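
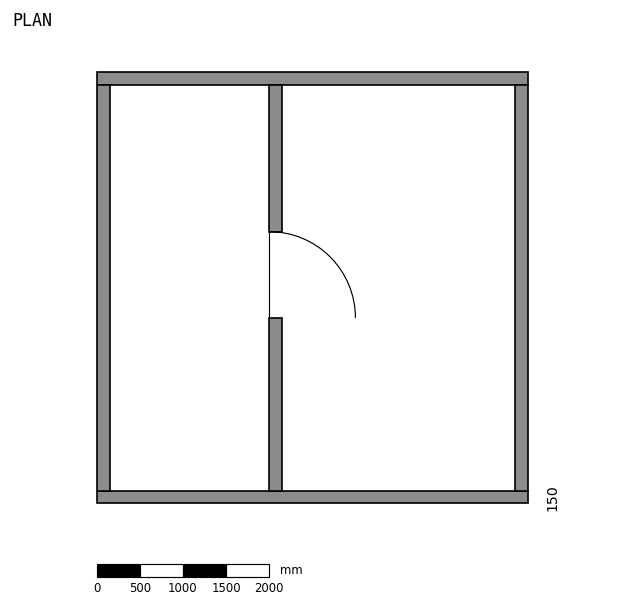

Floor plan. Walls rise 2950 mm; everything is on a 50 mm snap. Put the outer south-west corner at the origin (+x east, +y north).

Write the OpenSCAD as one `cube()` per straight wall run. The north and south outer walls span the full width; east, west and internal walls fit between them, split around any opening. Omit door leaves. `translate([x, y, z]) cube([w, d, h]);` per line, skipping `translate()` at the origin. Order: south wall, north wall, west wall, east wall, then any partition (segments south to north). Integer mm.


cube([5000, 150, 2950]);
translate([0, 4850, 0]) cube([5000, 150, 2950]);
translate([0, 150, 0]) cube([150, 4700, 2950]);
translate([4850, 150, 0]) cube([150, 4700, 2950]);
translate([2000, 150, 0]) cube([150, 2000, 2950]);
translate([2000, 3150, 0]) cube([150, 1700, 2950]);


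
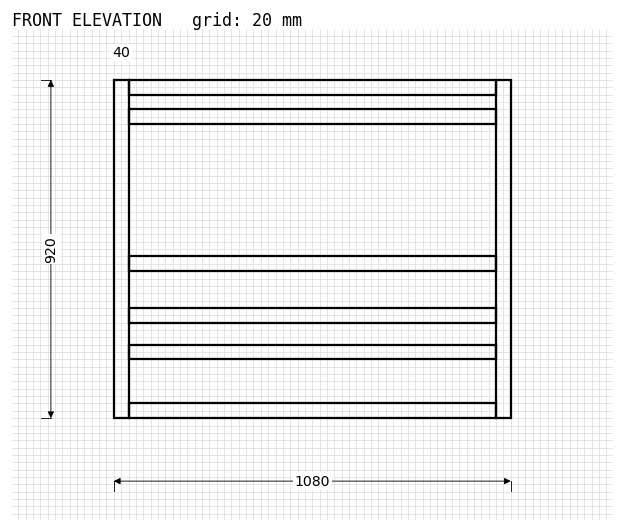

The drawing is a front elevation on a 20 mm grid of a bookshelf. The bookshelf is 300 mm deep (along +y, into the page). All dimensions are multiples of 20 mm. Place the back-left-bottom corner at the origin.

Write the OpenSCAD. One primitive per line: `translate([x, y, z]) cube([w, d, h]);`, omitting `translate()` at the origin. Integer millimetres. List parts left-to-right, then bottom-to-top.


cube([40, 300, 920]);
translate([40, 0, 0]) cube([1000, 300, 40]);
translate([40, 0, 160]) cube([1000, 300, 40]);
translate([40, 0, 260]) cube([1000, 300, 40]);
translate([40, 0, 400]) cube([1000, 300, 40]);
translate([40, 0, 800]) cube([1000, 300, 40]);
translate([40, 0, 880]) cube([1000, 300, 40]);
translate([1040, 0, 0]) cube([40, 300, 920]);


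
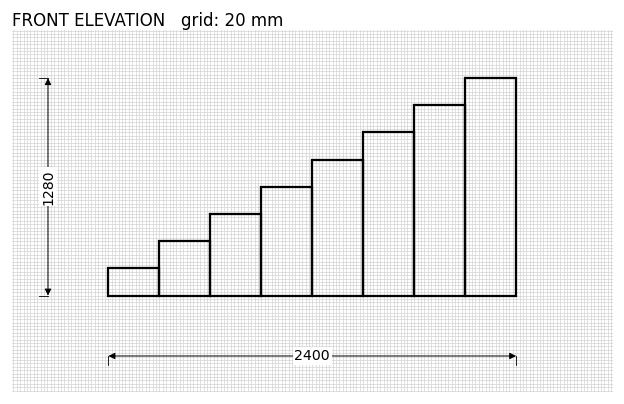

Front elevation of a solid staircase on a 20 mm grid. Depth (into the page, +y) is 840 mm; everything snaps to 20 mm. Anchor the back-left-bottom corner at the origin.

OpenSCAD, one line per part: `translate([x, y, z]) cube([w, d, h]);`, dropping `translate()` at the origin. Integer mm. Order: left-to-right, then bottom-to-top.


cube([300, 840, 160]);
translate([300, 0, 0]) cube([300, 840, 320]);
translate([600, 0, 0]) cube([300, 840, 480]);
translate([900, 0, 0]) cube([300, 840, 640]);
translate([1200, 0, 0]) cube([300, 840, 800]);
translate([1500, 0, 0]) cube([300, 840, 960]);
translate([1800, 0, 0]) cube([300, 840, 1120]);
translate([2100, 0, 0]) cube([300, 840, 1280]);


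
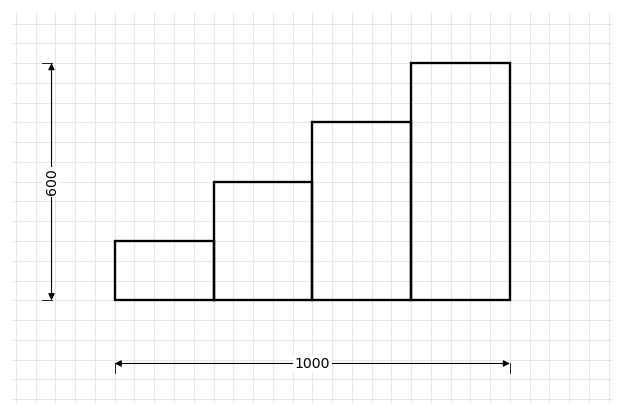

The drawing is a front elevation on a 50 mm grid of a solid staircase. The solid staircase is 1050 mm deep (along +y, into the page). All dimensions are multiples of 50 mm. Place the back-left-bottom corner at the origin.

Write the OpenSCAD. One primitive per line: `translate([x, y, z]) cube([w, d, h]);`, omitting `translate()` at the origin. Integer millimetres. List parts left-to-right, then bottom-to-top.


cube([250, 1050, 150]);
translate([250, 0, 0]) cube([250, 1050, 300]);
translate([500, 0, 0]) cube([250, 1050, 450]);
translate([750, 0, 0]) cube([250, 1050, 600]);


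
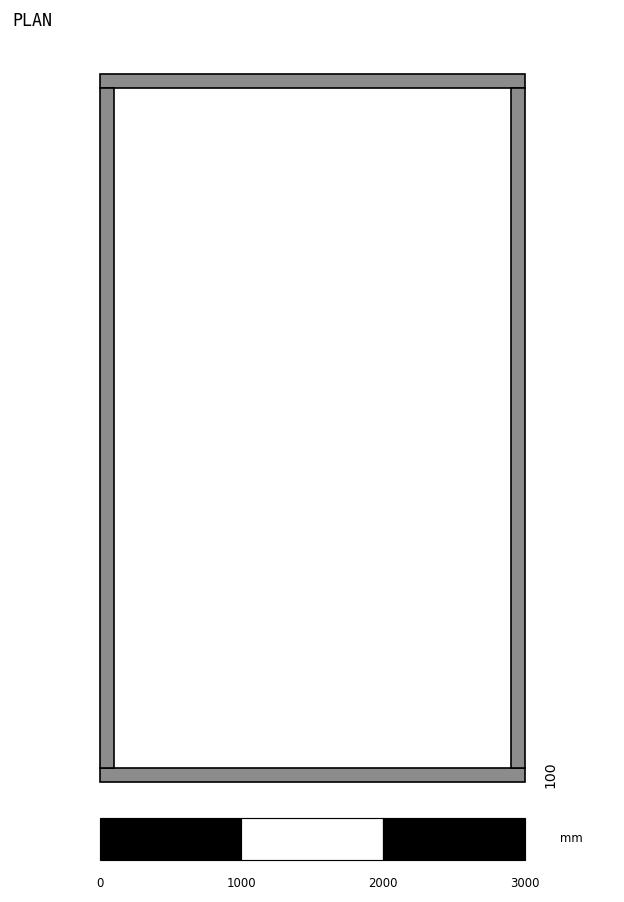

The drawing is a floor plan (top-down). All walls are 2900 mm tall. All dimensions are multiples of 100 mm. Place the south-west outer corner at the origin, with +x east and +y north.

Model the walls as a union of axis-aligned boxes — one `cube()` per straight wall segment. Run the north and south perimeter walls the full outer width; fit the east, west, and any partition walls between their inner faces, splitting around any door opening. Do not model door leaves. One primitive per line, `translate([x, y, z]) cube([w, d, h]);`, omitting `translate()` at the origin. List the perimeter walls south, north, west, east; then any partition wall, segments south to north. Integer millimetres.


cube([3000, 100, 2900]);
translate([0, 4900, 0]) cube([3000, 100, 2900]);
translate([0, 100, 0]) cube([100, 4800, 2900]);
translate([2900, 100, 0]) cube([100, 4800, 2900]);


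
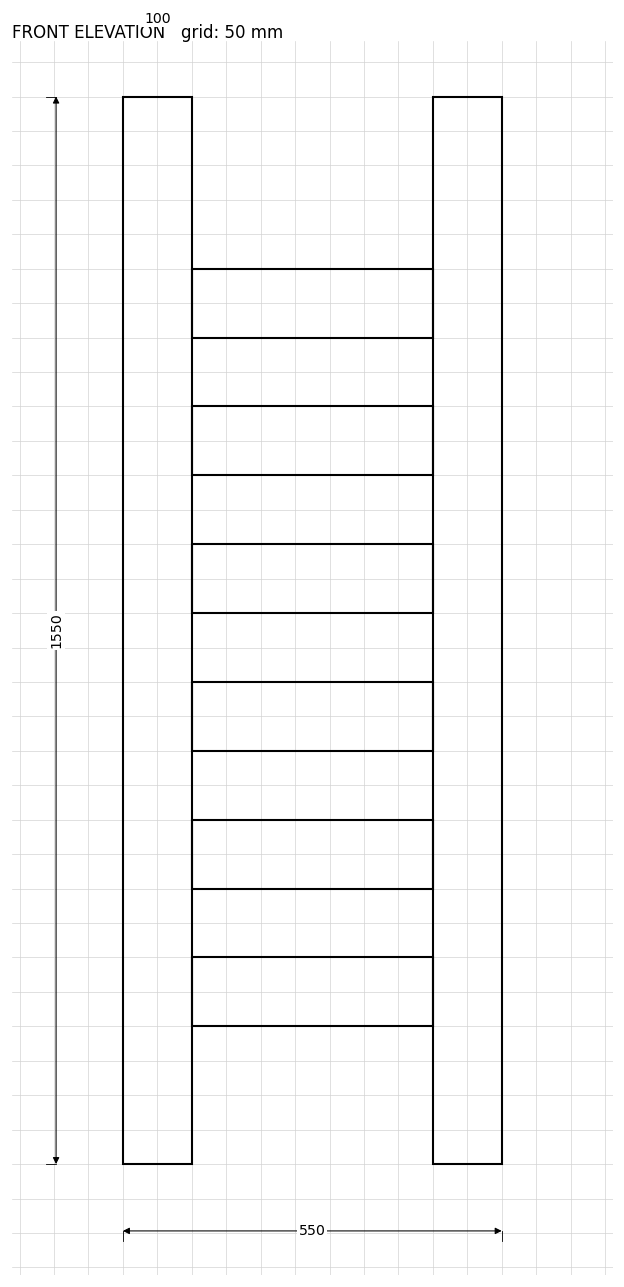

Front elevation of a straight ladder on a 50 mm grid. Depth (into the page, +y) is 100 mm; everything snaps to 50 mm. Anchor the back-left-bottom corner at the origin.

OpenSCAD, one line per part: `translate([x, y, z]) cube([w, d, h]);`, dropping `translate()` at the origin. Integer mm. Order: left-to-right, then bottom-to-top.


cube([100, 100, 1550]);
translate([100, 0, 200]) cube([350, 100, 100]);
translate([100, 0, 400]) cube([350, 100, 100]);
translate([100, 0, 600]) cube([350, 100, 100]);
translate([100, 0, 800]) cube([350, 100, 100]);
translate([100, 0, 1000]) cube([350, 100, 100]);
translate([100, 0, 1200]) cube([350, 100, 100]);
translate([450, 0, 0]) cube([100, 100, 1550]);


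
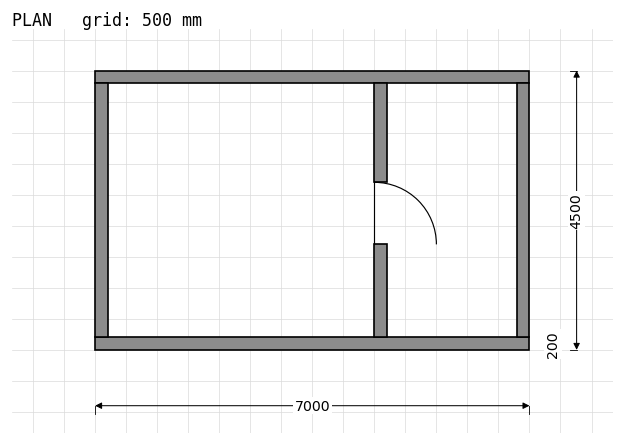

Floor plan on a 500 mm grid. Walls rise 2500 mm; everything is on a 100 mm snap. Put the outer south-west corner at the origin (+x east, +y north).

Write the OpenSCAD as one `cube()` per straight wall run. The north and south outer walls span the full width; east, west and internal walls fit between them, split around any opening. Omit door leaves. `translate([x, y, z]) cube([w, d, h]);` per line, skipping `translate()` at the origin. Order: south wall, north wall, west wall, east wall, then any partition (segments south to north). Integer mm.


cube([7000, 200, 2500]);
translate([0, 4300, 0]) cube([7000, 200, 2500]);
translate([0, 200, 0]) cube([200, 4100, 2500]);
translate([6800, 200, 0]) cube([200, 4100, 2500]);
translate([4500, 200, 0]) cube([200, 1500, 2500]);
translate([4500, 2700, 0]) cube([200, 1600, 2500]);


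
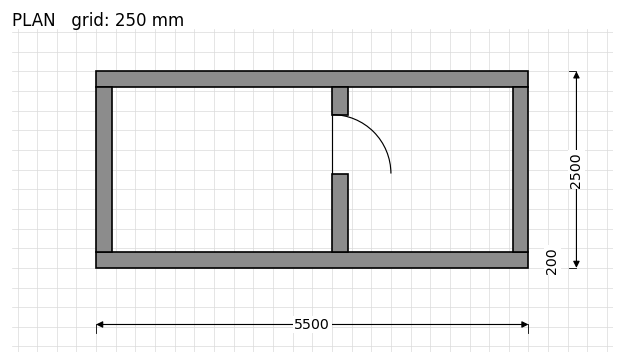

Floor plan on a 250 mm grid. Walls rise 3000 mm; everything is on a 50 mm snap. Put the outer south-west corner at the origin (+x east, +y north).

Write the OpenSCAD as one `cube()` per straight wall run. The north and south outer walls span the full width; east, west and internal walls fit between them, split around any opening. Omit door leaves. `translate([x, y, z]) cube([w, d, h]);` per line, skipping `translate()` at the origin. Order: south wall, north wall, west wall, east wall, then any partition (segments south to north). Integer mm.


cube([5500, 200, 3000]);
translate([0, 2300, 0]) cube([5500, 200, 3000]);
translate([0, 200, 0]) cube([200, 2100, 3000]);
translate([5300, 200, 0]) cube([200, 2100, 3000]);
translate([3000, 200, 0]) cube([200, 1000, 3000]);
translate([3000, 1950, 0]) cube([200, 350, 3000]);


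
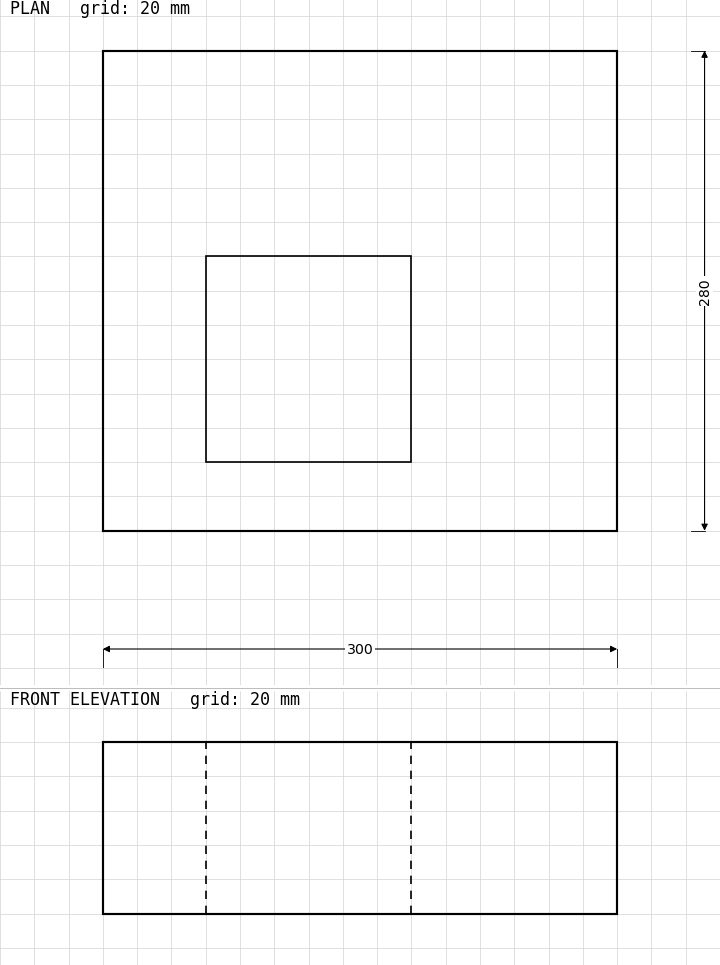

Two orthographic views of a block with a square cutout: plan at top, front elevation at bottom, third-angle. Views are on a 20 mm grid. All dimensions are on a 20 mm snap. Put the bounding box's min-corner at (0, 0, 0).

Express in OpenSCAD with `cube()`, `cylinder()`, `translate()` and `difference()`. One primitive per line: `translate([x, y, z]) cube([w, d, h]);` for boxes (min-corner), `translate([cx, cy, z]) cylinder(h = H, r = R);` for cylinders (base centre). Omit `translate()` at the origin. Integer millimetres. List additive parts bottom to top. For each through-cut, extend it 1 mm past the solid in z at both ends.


difference() {
  cube([300, 280, 100]);
  translate([60, 40, -1]) cube([120, 120, 102]);
}


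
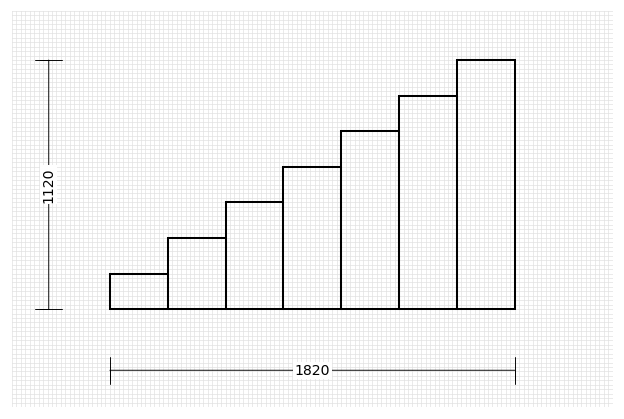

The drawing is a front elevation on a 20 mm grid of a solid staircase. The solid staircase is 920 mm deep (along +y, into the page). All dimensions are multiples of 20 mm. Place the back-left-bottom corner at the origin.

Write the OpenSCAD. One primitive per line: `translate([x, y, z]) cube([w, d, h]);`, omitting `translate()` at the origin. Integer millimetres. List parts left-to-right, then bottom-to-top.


cube([260, 920, 160]);
translate([260, 0, 0]) cube([260, 920, 320]);
translate([520, 0, 0]) cube([260, 920, 480]);
translate([780, 0, 0]) cube([260, 920, 640]);
translate([1040, 0, 0]) cube([260, 920, 800]);
translate([1300, 0, 0]) cube([260, 920, 960]);
translate([1560, 0, 0]) cube([260, 920, 1120]);


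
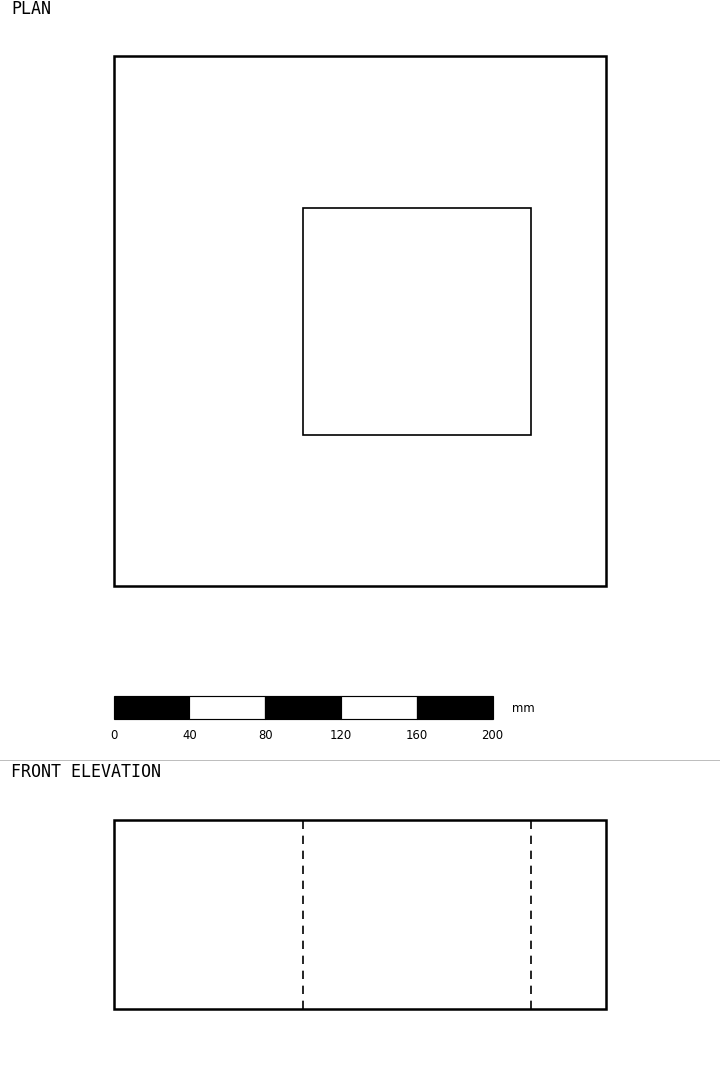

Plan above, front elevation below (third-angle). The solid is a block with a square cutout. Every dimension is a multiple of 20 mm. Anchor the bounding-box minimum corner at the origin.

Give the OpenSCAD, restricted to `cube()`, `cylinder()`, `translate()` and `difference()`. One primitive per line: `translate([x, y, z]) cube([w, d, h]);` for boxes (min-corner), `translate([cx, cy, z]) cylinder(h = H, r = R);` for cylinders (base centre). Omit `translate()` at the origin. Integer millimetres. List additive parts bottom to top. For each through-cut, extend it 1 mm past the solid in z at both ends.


difference() {
  cube([260, 280, 100]);
  translate([100, 80, -1]) cube([120, 120, 102]);
}


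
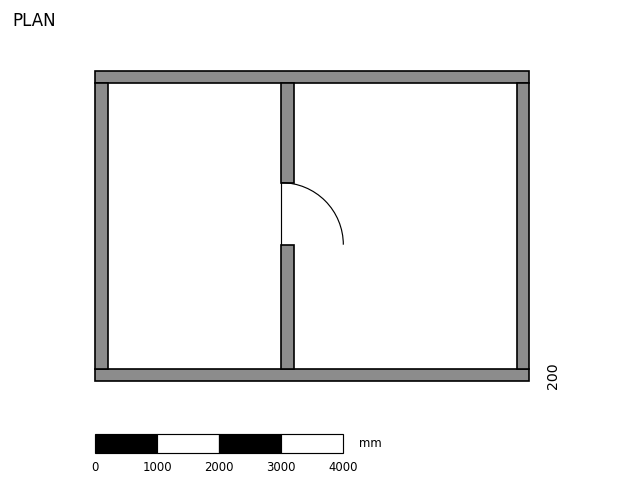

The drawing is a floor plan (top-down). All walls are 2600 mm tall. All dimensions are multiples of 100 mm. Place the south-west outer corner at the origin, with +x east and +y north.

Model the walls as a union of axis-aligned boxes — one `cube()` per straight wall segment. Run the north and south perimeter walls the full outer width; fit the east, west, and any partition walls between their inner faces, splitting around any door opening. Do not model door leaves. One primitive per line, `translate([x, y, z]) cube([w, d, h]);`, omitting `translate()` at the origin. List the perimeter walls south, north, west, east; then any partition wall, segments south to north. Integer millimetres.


cube([7000, 200, 2600]);
translate([0, 4800, 0]) cube([7000, 200, 2600]);
translate([0, 200, 0]) cube([200, 4600, 2600]);
translate([6800, 200, 0]) cube([200, 4600, 2600]);
translate([3000, 200, 0]) cube([200, 2000, 2600]);
translate([3000, 3200, 0]) cube([200, 1600, 2600]);


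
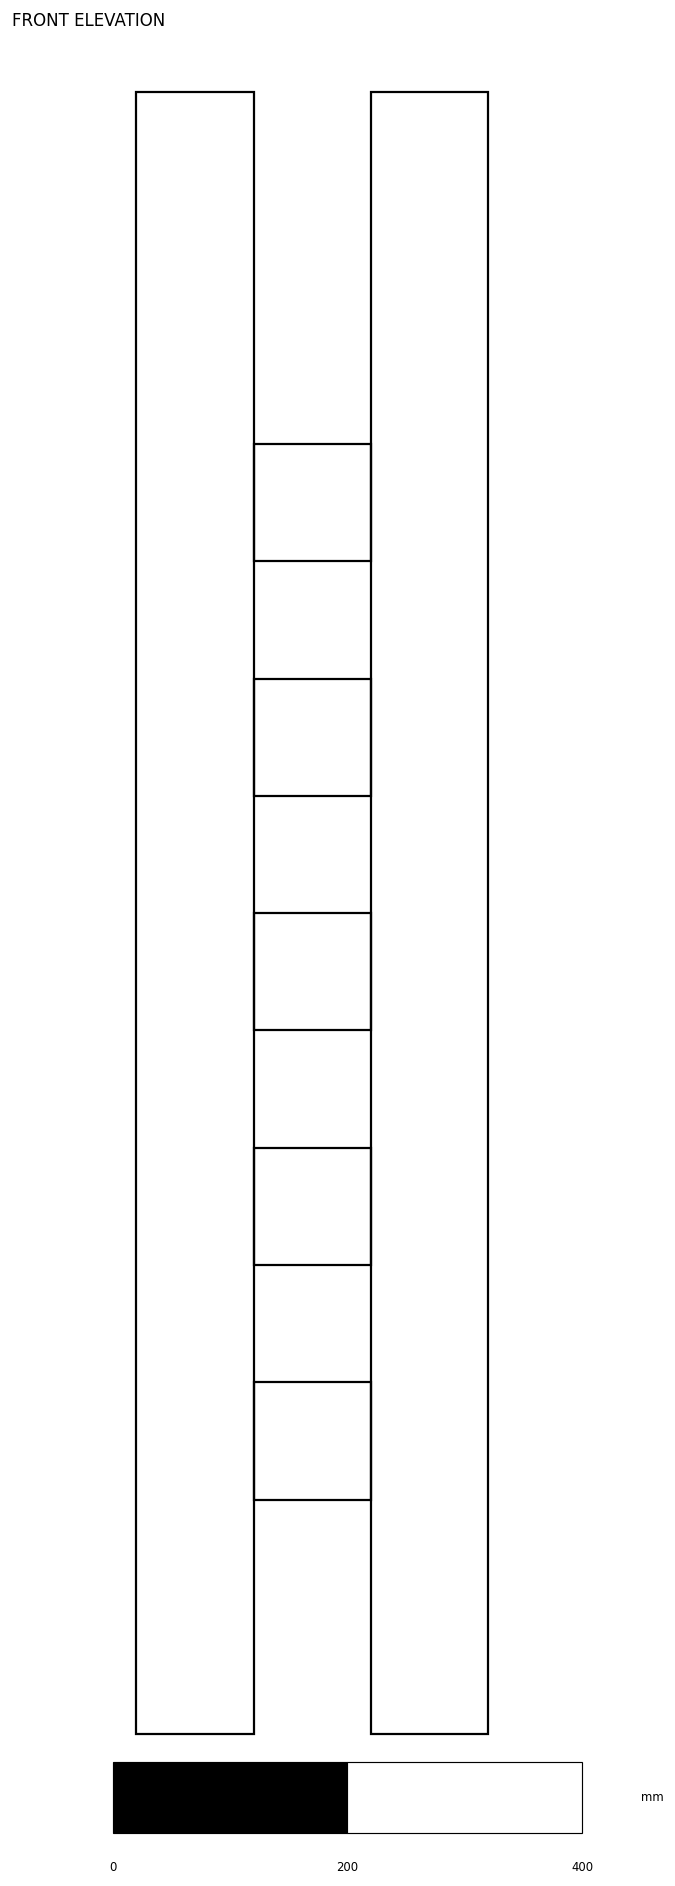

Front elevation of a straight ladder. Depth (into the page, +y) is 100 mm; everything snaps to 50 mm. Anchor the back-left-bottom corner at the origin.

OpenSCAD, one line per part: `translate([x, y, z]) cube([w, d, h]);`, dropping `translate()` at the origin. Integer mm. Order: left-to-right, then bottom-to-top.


cube([100, 100, 1400]);
translate([100, 0, 200]) cube([100, 100, 100]);
translate([100, 0, 400]) cube([100, 100, 100]);
translate([100, 0, 600]) cube([100, 100, 100]);
translate([100, 0, 800]) cube([100, 100, 100]);
translate([100, 0, 1000]) cube([100, 100, 100]);
translate([200, 0, 0]) cube([100, 100, 1400]);


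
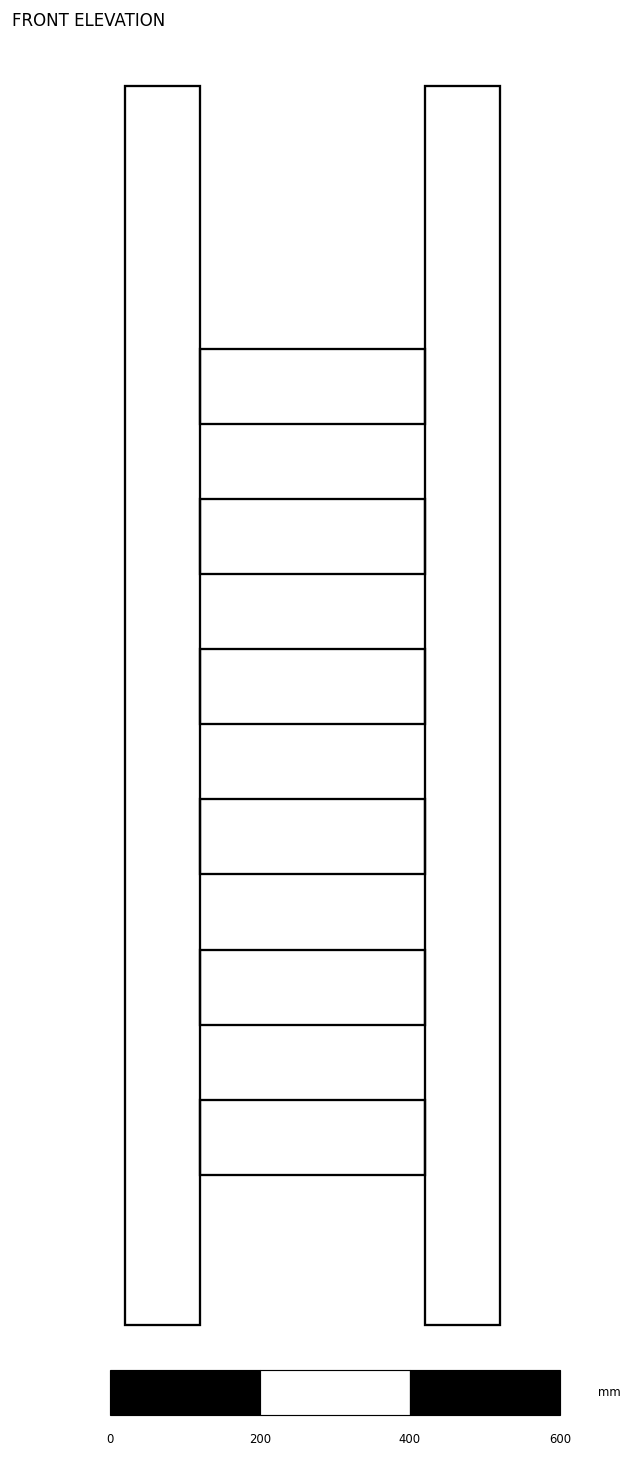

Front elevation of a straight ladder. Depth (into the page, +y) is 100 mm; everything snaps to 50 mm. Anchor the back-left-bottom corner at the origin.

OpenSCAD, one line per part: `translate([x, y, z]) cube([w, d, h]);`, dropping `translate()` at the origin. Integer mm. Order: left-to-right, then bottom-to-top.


cube([100, 100, 1650]);
translate([100, 0, 200]) cube([300, 100, 100]);
translate([100, 0, 400]) cube([300, 100, 100]);
translate([100, 0, 600]) cube([300, 100, 100]);
translate([100, 0, 800]) cube([300, 100, 100]);
translate([100, 0, 1000]) cube([300, 100, 100]);
translate([100, 0, 1200]) cube([300, 100, 100]);
translate([400, 0, 0]) cube([100, 100, 1650]);


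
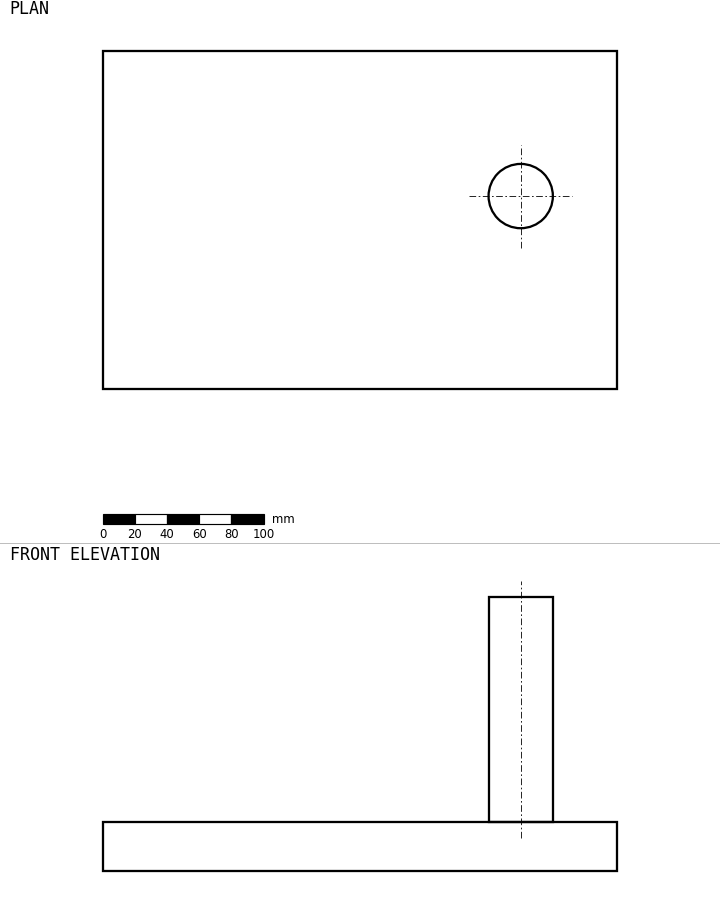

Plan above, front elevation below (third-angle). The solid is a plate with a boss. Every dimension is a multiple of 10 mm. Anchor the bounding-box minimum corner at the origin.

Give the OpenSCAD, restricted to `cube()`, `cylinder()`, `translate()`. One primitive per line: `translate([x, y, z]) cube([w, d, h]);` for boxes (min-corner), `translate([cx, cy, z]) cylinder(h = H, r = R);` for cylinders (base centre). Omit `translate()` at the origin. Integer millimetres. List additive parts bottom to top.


cube([320, 210, 30]);
translate([260, 120, 30]) cylinder(h = 140, r = 20);


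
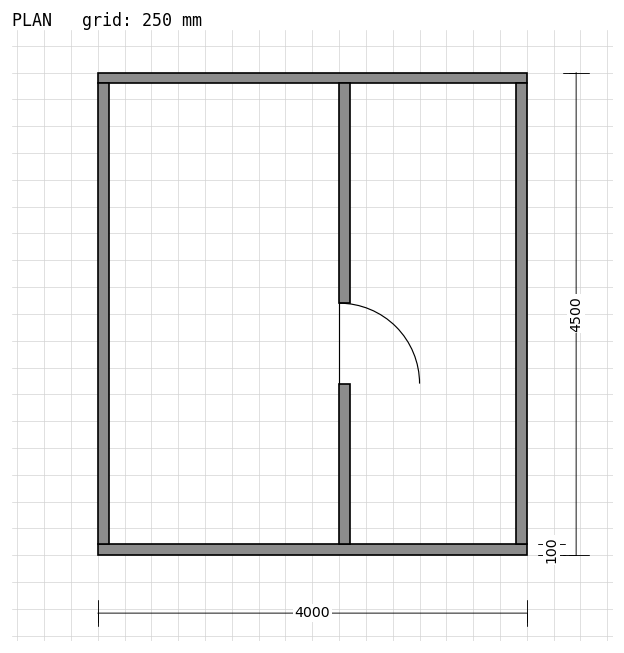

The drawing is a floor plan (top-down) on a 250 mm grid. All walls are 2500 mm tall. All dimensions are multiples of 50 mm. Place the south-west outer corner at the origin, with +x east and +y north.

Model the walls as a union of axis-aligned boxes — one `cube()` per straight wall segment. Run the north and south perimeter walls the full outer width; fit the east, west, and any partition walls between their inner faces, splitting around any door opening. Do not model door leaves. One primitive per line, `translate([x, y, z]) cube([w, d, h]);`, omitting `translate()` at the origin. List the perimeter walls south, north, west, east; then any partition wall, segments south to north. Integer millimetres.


cube([4000, 100, 2500]);
translate([0, 4400, 0]) cube([4000, 100, 2500]);
translate([0, 100, 0]) cube([100, 4300, 2500]);
translate([3900, 100, 0]) cube([100, 4300, 2500]);
translate([2250, 100, 0]) cube([100, 1500, 2500]);
translate([2250, 2350, 0]) cube([100, 2050, 2500]);


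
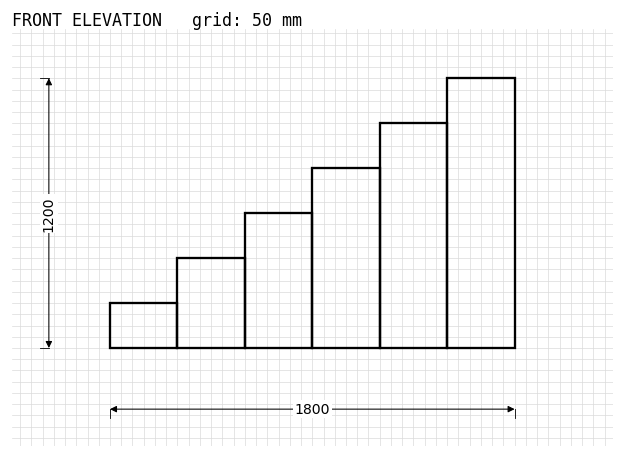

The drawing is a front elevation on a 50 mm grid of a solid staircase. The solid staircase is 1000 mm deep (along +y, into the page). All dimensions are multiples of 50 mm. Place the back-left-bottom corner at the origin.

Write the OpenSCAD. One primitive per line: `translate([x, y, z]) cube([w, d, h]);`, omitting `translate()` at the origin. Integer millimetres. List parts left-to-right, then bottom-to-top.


cube([300, 1000, 200]);
translate([300, 0, 0]) cube([300, 1000, 400]);
translate([600, 0, 0]) cube([300, 1000, 600]);
translate([900, 0, 0]) cube([300, 1000, 800]);
translate([1200, 0, 0]) cube([300, 1000, 1000]);
translate([1500, 0, 0]) cube([300, 1000, 1200]);


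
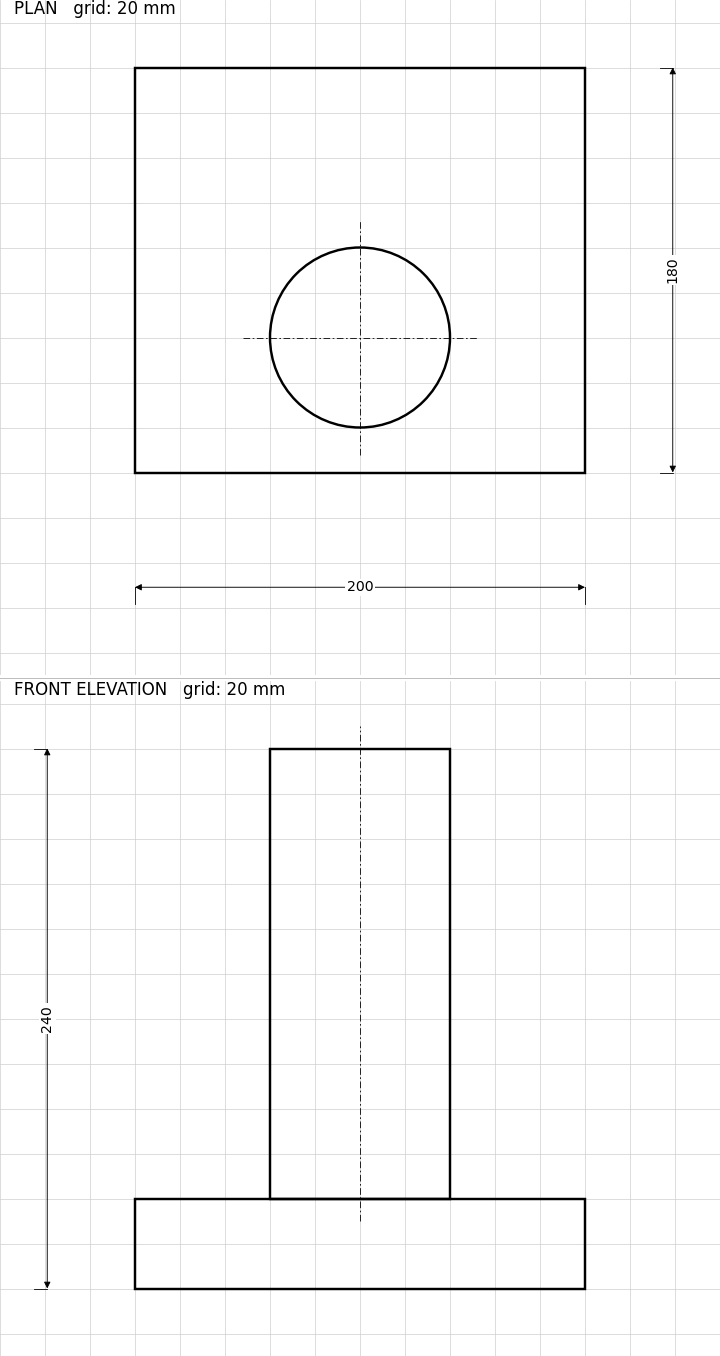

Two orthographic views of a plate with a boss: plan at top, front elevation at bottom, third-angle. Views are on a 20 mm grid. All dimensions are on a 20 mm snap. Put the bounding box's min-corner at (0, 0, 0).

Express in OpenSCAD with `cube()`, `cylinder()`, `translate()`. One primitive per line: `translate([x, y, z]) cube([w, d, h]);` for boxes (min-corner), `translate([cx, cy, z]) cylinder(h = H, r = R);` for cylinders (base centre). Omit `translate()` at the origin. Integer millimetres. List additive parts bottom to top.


cube([200, 180, 40]);
translate([100, 60, 40]) cylinder(h = 200, r = 40);


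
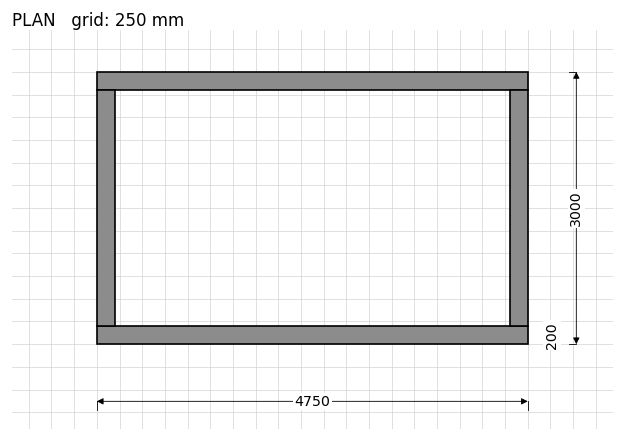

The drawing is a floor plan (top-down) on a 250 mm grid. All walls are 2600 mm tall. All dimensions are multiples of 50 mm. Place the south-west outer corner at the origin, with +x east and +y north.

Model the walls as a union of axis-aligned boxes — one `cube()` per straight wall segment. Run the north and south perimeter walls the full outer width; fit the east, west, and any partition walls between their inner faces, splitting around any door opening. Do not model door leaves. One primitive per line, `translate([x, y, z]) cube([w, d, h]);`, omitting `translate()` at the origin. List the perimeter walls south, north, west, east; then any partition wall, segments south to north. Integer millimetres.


cube([4750, 200, 2600]);
translate([0, 2800, 0]) cube([4750, 200, 2600]);
translate([0, 200, 0]) cube([200, 2600, 2600]);
translate([4550, 200, 0]) cube([200, 2600, 2600]);


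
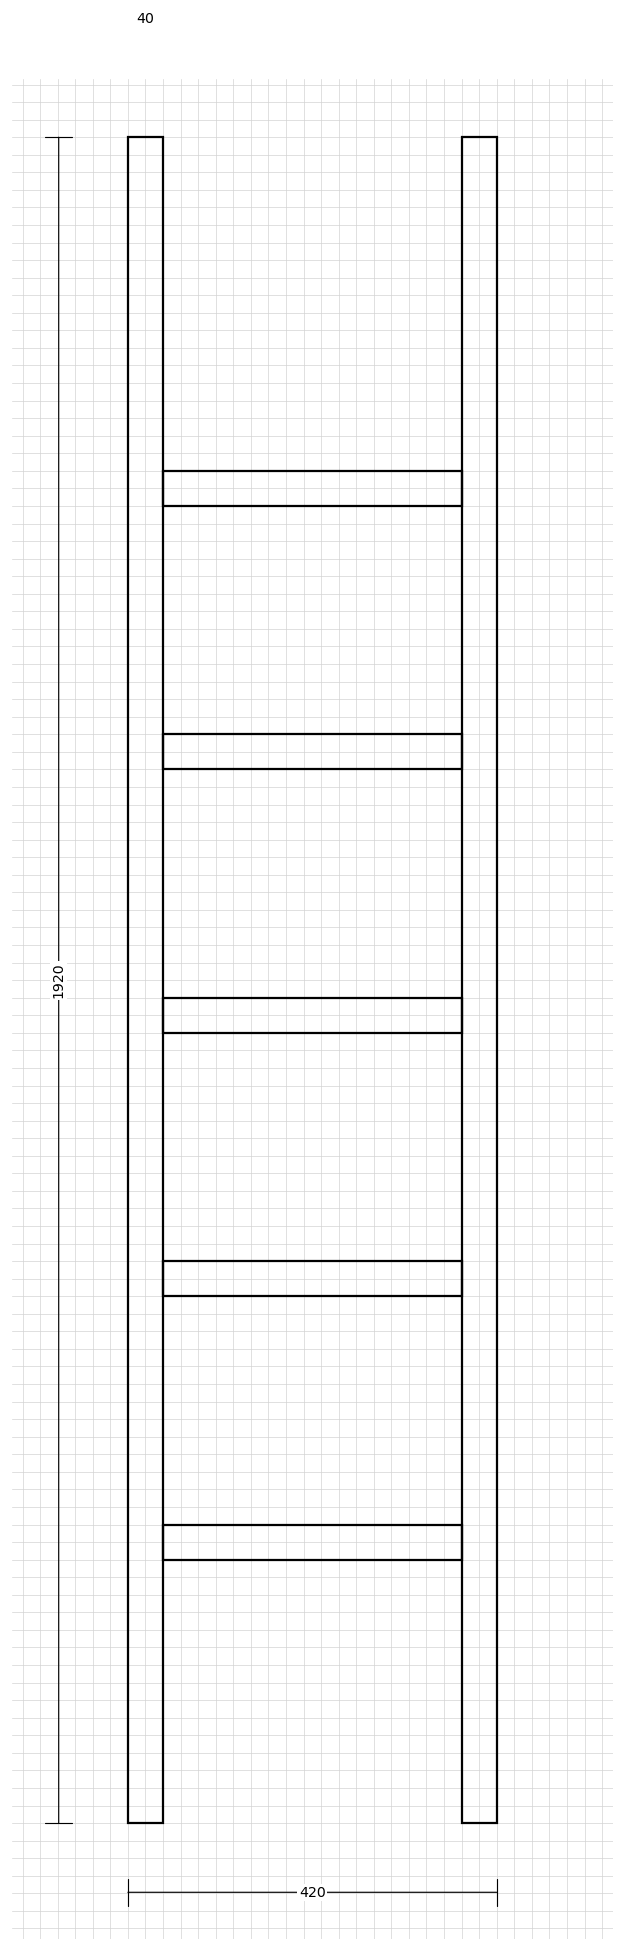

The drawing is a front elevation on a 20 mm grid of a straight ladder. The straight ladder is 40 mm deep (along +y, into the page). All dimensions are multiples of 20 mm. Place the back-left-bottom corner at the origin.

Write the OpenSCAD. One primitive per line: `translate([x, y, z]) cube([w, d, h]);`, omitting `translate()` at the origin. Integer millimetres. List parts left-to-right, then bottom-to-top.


cube([40, 40, 1920]);
translate([40, 0, 300]) cube([340, 40, 40]);
translate([40, 0, 600]) cube([340, 40, 40]);
translate([40, 0, 900]) cube([340, 40, 40]);
translate([40, 0, 1200]) cube([340, 40, 40]);
translate([40, 0, 1500]) cube([340, 40, 40]);
translate([380, 0, 0]) cube([40, 40, 1920]);


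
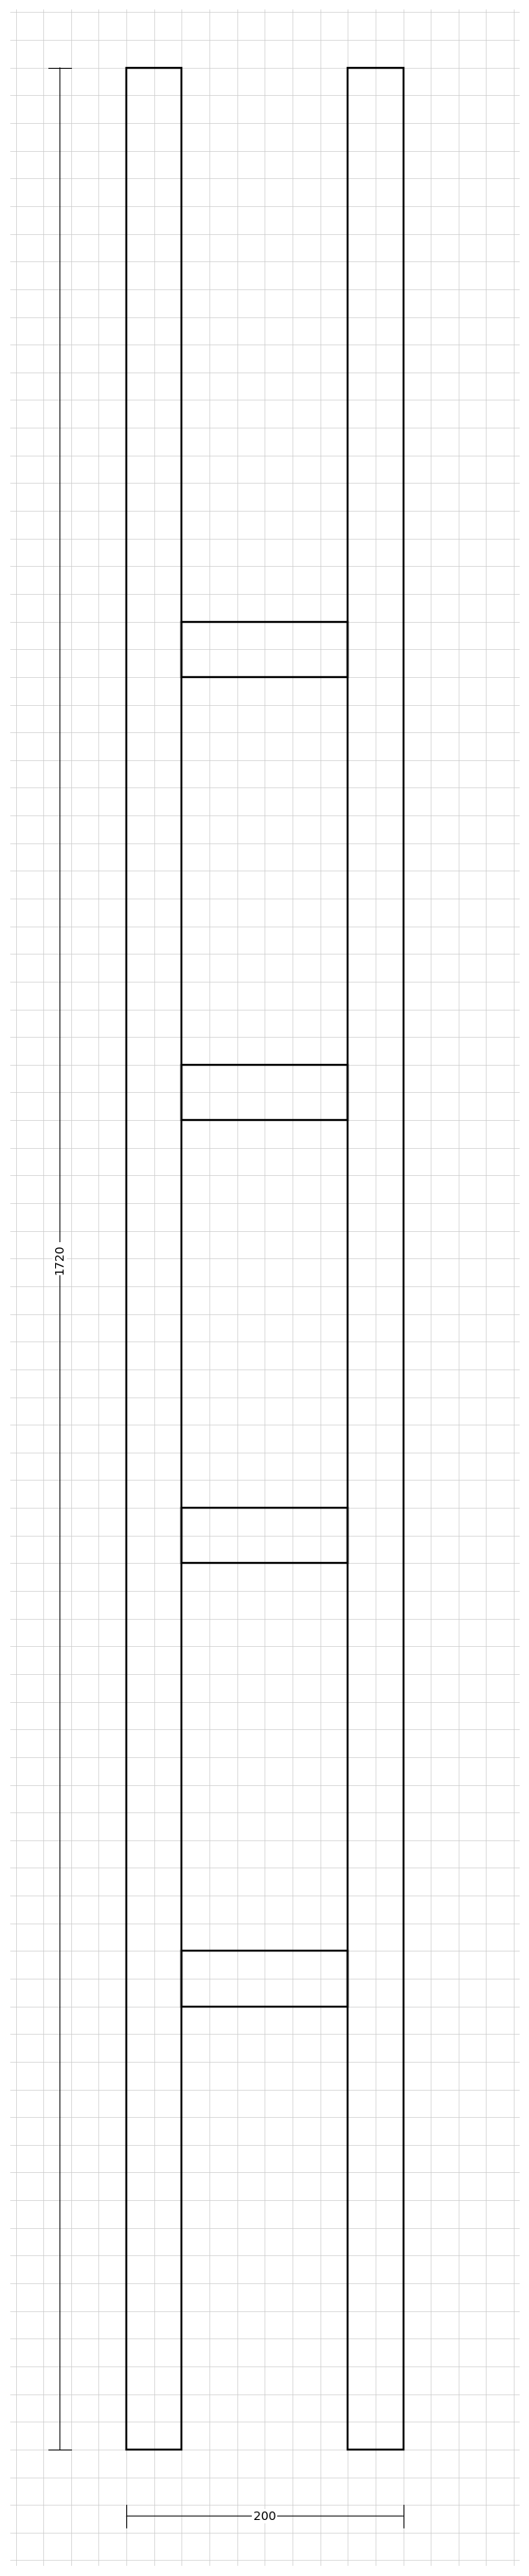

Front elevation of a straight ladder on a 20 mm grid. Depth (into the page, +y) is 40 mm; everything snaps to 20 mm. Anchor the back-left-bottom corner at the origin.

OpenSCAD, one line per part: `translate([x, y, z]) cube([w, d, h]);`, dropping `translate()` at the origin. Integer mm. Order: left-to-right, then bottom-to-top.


cube([40, 40, 1720]);
translate([40, 0, 320]) cube([120, 40, 40]);
translate([40, 0, 640]) cube([120, 40, 40]);
translate([40, 0, 960]) cube([120, 40, 40]);
translate([40, 0, 1280]) cube([120, 40, 40]);
translate([160, 0, 0]) cube([40, 40, 1720]);


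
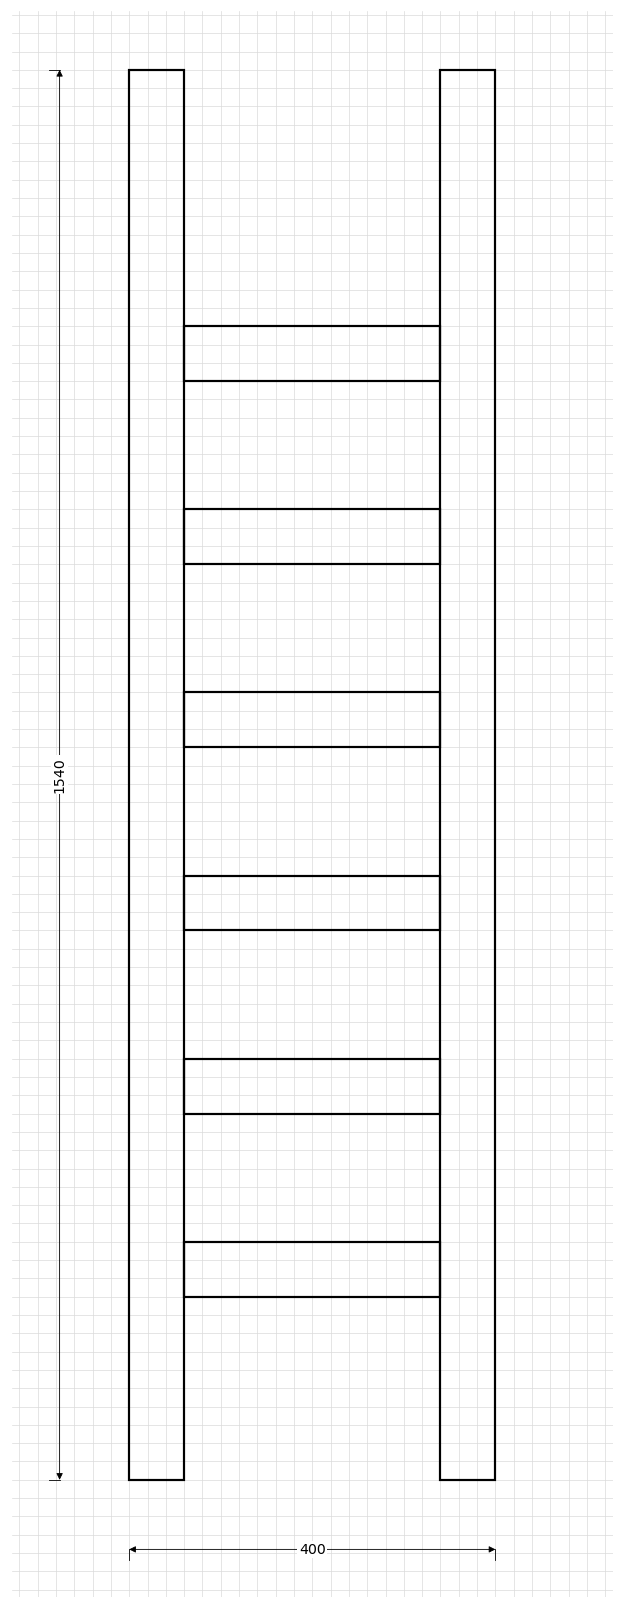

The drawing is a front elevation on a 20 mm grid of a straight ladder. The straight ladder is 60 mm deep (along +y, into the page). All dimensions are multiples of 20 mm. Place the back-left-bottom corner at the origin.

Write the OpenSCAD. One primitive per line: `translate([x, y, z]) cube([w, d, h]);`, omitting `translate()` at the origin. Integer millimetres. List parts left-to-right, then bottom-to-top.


cube([60, 60, 1540]);
translate([60, 0, 200]) cube([280, 60, 60]);
translate([60, 0, 400]) cube([280, 60, 60]);
translate([60, 0, 600]) cube([280, 60, 60]);
translate([60, 0, 800]) cube([280, 60, 60]);
translate([60, 0, 1000]) cube([280, 60, 60]);
translate([60, 0, 1200]) cube([280, 60, 60]);
translate([340, 0, 0]) cube([60, 60, 1540]);


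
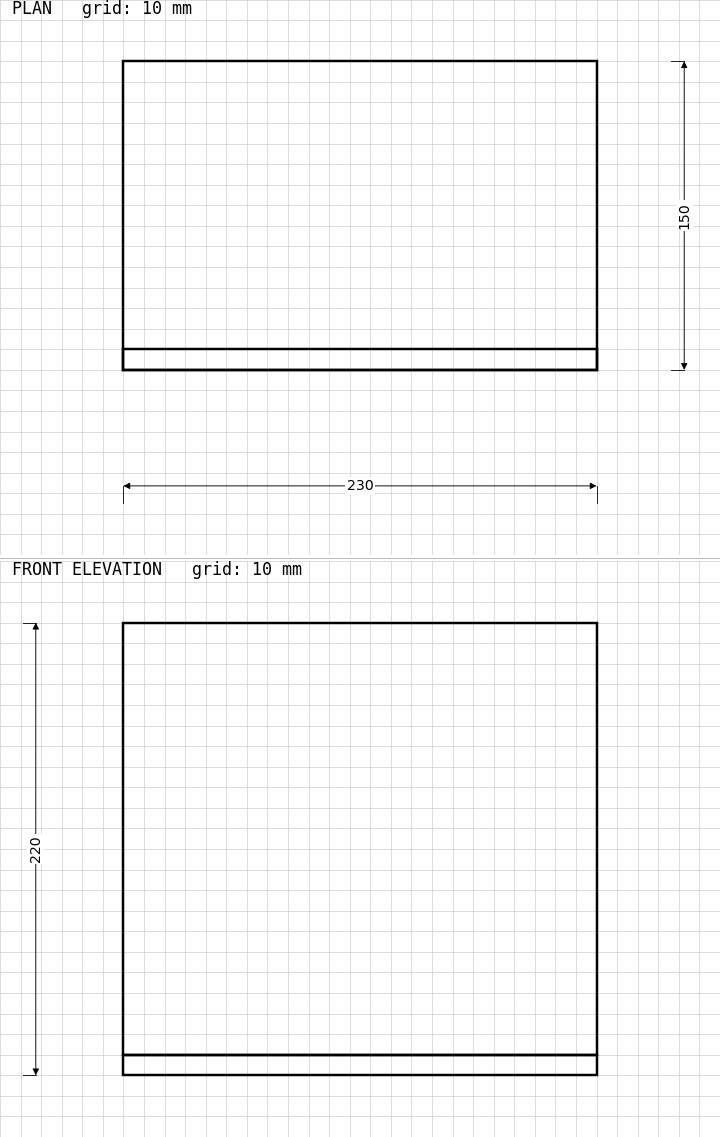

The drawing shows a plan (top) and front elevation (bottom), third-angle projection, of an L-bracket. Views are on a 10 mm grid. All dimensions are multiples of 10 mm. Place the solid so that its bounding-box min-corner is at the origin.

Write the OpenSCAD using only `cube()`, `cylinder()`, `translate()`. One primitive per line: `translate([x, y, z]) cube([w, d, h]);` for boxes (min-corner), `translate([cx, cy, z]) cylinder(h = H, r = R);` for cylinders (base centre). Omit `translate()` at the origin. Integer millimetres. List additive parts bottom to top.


cube([230, 150, 10]);
translate([0, 0, 10]) cube([230, 10, 210]);


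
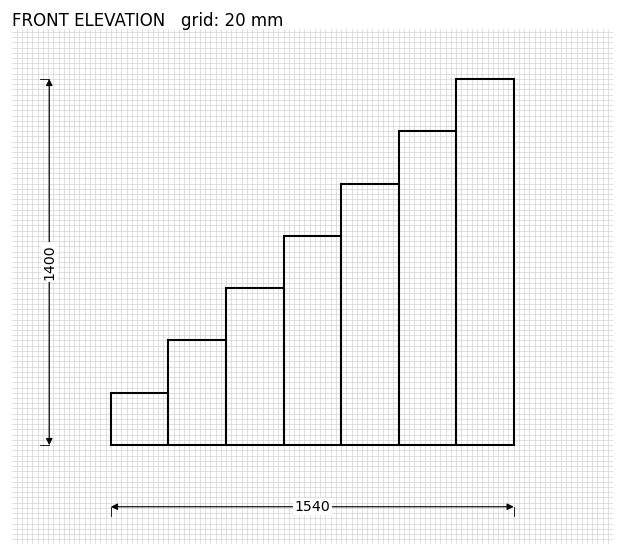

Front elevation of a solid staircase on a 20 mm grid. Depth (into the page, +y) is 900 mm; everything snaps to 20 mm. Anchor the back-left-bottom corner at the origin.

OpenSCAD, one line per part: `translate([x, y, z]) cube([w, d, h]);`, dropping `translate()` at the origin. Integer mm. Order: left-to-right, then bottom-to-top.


cube([220, 900, 200]);
translate([220, 0, 0]) cube([220, 900, 400]);
translate([440, 0, 0]) cube([220, 900, 600]);
translate([660, 0, 0]) cube([220, 900, 800]);
translate([880, 0, 0]) cube([220, 900, 1000]);
translate([1100, 0, 0]) cube([220, 900, 1200]);
translate([1320, 0, 0]) cube([220, 900, 1400]);


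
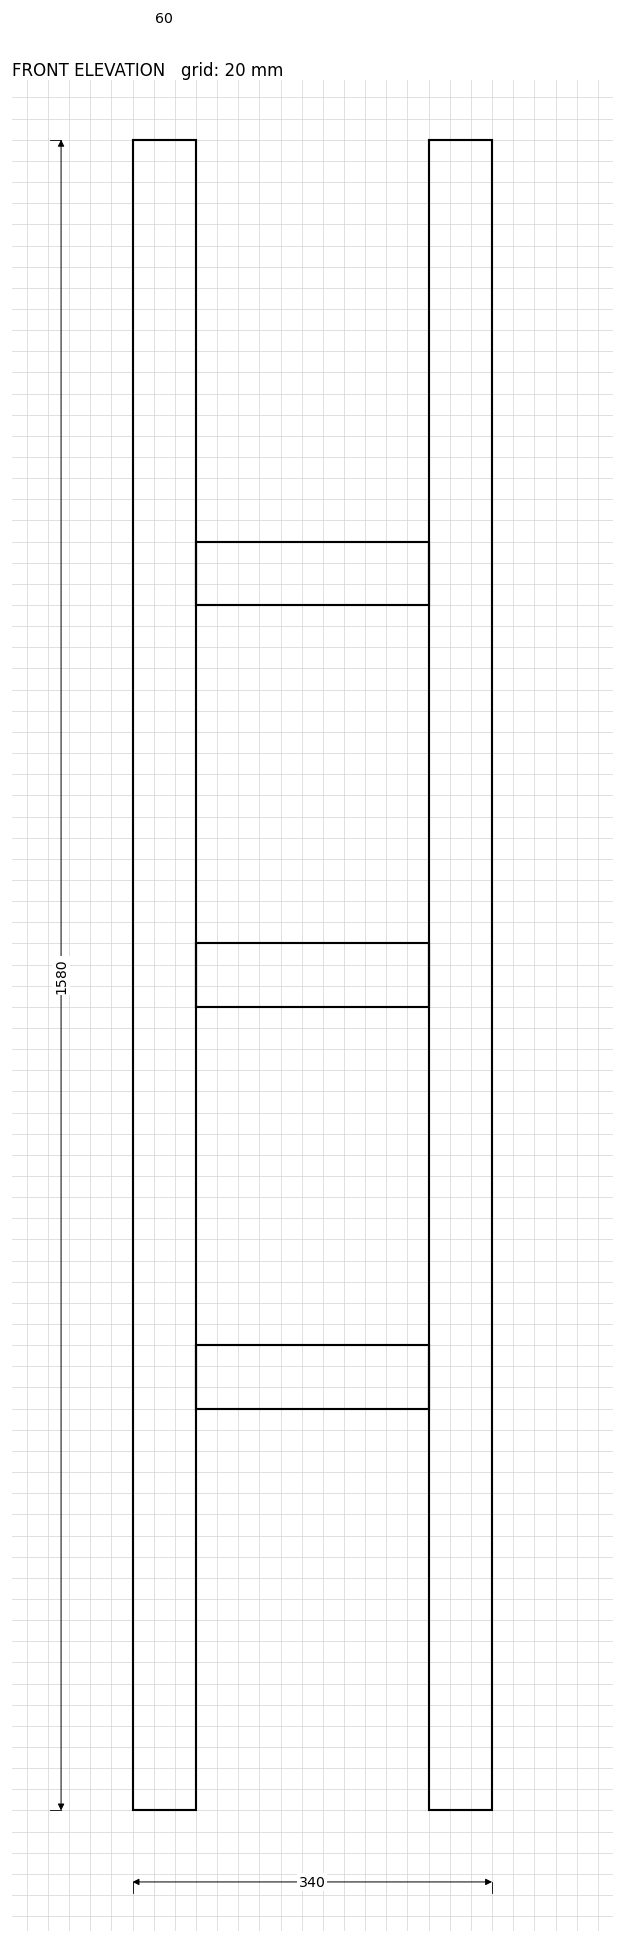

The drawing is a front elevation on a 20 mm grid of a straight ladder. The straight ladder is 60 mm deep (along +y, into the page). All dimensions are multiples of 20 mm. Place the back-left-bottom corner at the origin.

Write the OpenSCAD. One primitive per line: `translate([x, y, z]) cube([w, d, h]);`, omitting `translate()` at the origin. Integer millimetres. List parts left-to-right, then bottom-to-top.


cube([60, 60, 1580]);
translate([60, 0, 380]) cube([220, 60, 60]);
translate([60, 0, 760]) cube([220, 60, 60]);
translate([60, 0, 1140]) cube([220, 60, 60]);
translate([280, 0, 0]) cube([60, 60, 1580]);


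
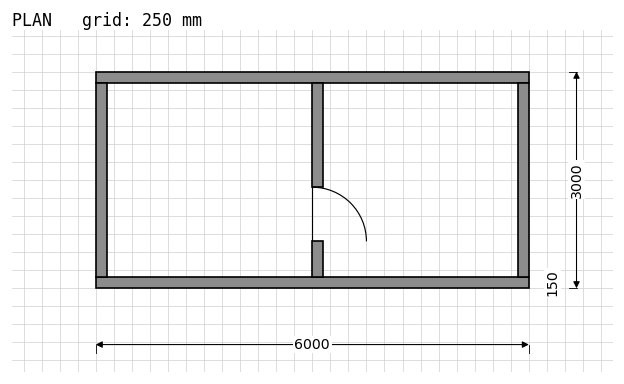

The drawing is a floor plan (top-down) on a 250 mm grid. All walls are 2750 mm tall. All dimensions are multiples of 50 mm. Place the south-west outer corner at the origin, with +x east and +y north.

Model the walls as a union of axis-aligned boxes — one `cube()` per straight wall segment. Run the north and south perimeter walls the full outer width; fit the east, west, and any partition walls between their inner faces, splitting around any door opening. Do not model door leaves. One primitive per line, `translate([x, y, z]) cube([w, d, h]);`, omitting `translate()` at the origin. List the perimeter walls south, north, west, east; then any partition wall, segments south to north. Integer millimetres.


cube([6000, 150, 2750]);
translate([0, 2850, 0]) cube([6000, 150, 2750]);
translate([0, 150, 0]) cube([150, 2700, 2750]);
translate([5850, 150, 0]) cube([150, 2700, 2750]);
translate([3000, 150, 0]) cube([150, 500, 2750]);
translate([3000, 1400, 0]) cube([150, 1450, 2750]);


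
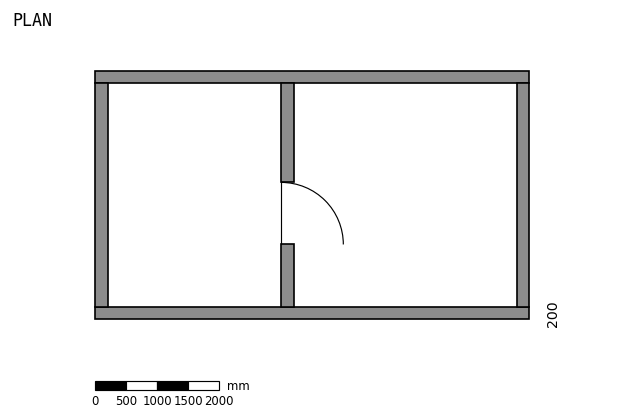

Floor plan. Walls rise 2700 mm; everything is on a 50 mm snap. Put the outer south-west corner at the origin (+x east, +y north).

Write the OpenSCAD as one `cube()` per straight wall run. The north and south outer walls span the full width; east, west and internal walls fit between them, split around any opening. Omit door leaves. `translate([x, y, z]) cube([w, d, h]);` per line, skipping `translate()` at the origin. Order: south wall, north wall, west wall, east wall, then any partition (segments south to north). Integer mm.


cube([7000, 200, 2700]);
translate([0, 3800, 0]) cube([7000, 200, 2700]);
translate([0, 200, 0]) cube([200, 3600, 2700]);
translate([6800, 200, 0]) cube([200, 3600, 2700]);
translate([3000, 200, 0]) cube([200, 1000, 2700]);
translate([3000, 2200, 0]) cube([200, 1600, 2700]);


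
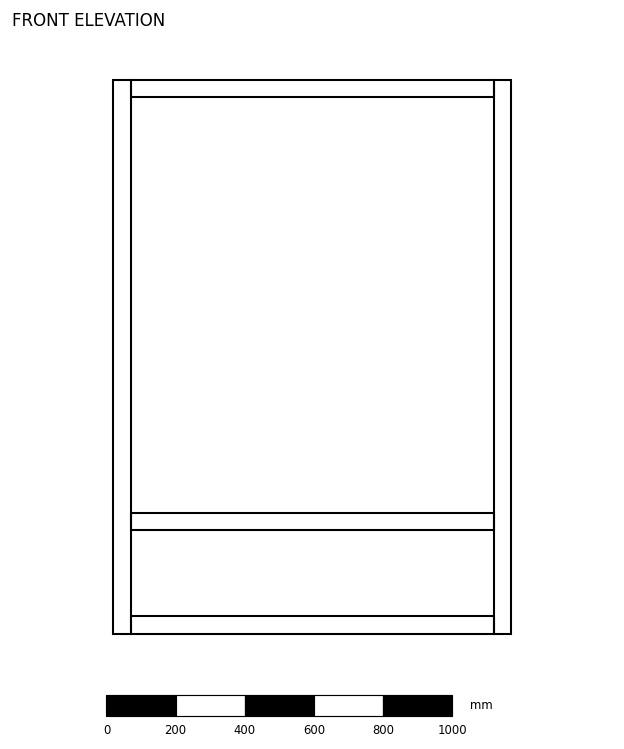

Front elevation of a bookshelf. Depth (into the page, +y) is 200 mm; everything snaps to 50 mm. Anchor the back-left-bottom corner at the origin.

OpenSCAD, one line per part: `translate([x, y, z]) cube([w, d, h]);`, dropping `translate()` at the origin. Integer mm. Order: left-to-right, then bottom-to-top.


cube([50, 200, 1600]);
translate([50, 0, 0]) cube([1050, 200, 50]);
translate([50, 0, 300]) cube([1050, 200, 50]);
translate([50, 0, 1550]) cube([1050, 200, 50]);
translate([1100, 0, 0]) cube([50, 200, 1600]);


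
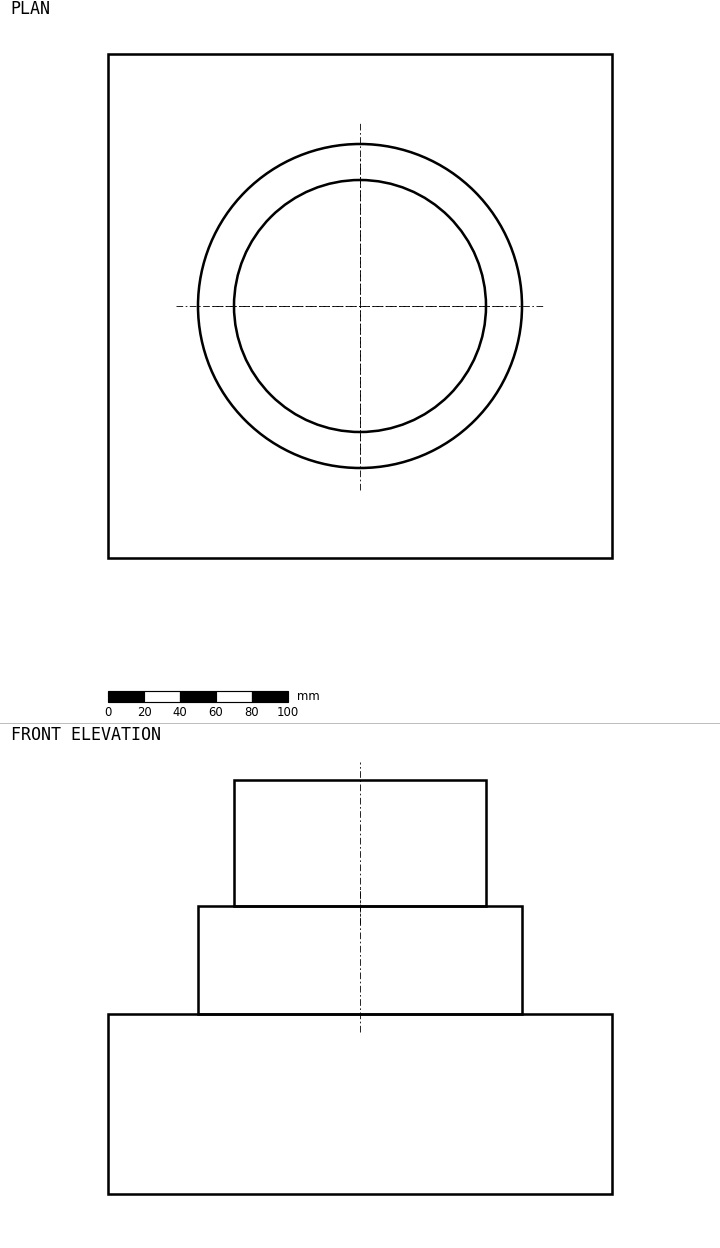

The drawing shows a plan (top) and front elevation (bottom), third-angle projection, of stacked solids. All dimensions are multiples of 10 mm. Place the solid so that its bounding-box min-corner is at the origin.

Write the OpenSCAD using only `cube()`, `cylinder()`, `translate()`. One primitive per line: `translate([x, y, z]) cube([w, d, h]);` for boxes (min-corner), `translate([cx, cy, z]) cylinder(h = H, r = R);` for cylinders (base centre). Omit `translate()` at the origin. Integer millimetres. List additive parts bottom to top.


cube([280, 280, 100]);
translate([140, 140, 100]) cylinder(h = 60, r = 90);
translate([140, 140, 160]) cylinder(h = 70, r = 70);


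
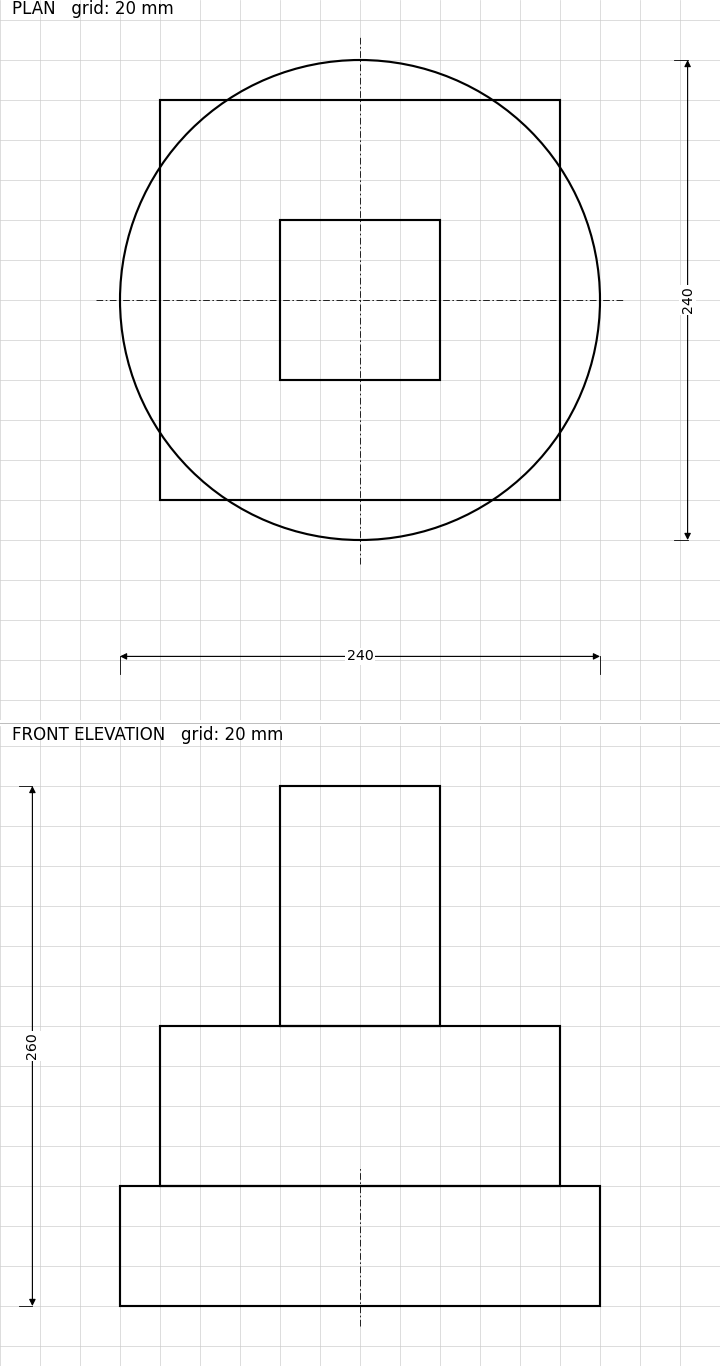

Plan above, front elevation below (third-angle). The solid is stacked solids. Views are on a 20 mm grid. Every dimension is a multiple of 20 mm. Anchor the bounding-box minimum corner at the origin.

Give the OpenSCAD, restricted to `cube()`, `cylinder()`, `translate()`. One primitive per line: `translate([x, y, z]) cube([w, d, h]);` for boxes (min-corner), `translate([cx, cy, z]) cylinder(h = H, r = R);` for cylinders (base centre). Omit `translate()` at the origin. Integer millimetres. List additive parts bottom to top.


translate([120, 120, 0]) cylinder(h = 60, r = 120);
translate([20, 20, 60]) cube([200, 200, 80]);
translate([80, 80, 140]) cube([80, 80, 120]);


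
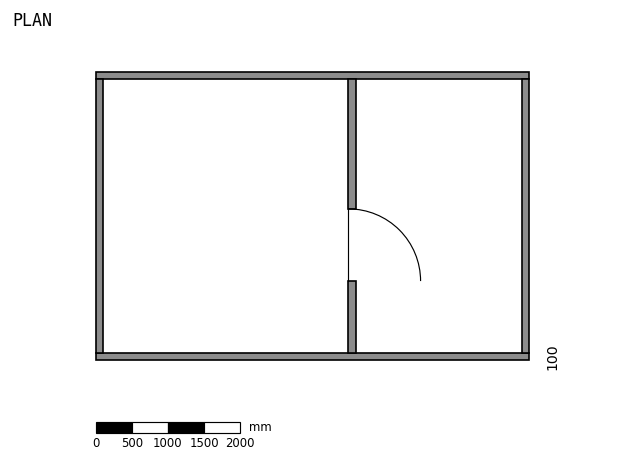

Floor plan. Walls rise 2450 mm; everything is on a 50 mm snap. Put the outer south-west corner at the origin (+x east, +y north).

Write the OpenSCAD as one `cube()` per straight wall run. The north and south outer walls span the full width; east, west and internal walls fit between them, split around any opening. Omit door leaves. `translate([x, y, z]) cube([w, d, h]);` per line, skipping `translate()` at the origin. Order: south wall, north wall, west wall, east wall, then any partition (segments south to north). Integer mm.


cube([6000, 100, 2450]);
translate([0, 3900, 0]) cube([6000, 100, 2450]);
translate([0, 100, 0]) cube([100, 3800, 2450]);
translate([5900, 100, 0]) cube([100, 3800, 2450]);
translate([3500, 100, 0]) cube([100, 1000, 2450]);
translate([3500, 2100, 0]) cube([100, 1800, 2450]);


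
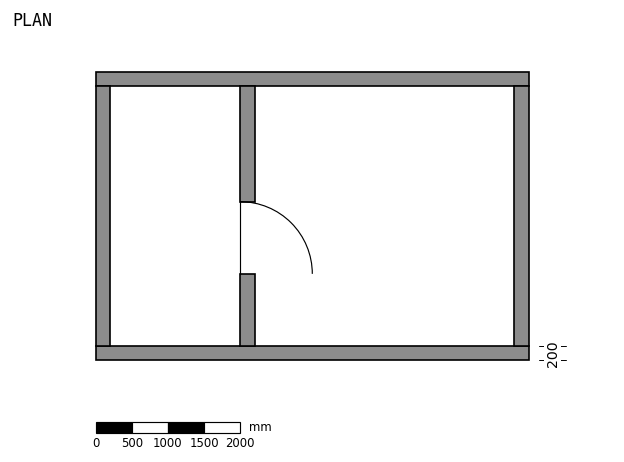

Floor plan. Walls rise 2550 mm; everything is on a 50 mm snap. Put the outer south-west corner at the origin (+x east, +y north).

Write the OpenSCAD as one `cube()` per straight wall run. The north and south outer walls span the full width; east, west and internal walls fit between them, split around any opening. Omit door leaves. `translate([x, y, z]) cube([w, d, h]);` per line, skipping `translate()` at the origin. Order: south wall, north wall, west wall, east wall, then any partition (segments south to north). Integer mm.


cube([6000, 200, 2550]);
translate([0, 3800, 0]) cube([6000, 200, 2550]);
translate([0, 200, 0]) cube([200, 3600, 2550]);
translate([5800, 200, 0]) cube([200, 3600, 2550]);
translate([2000, 200, 0]) cube([200, 1000, 2550]);
translate([2000, 2200, 0]) cube([200, 1600, 2550]);


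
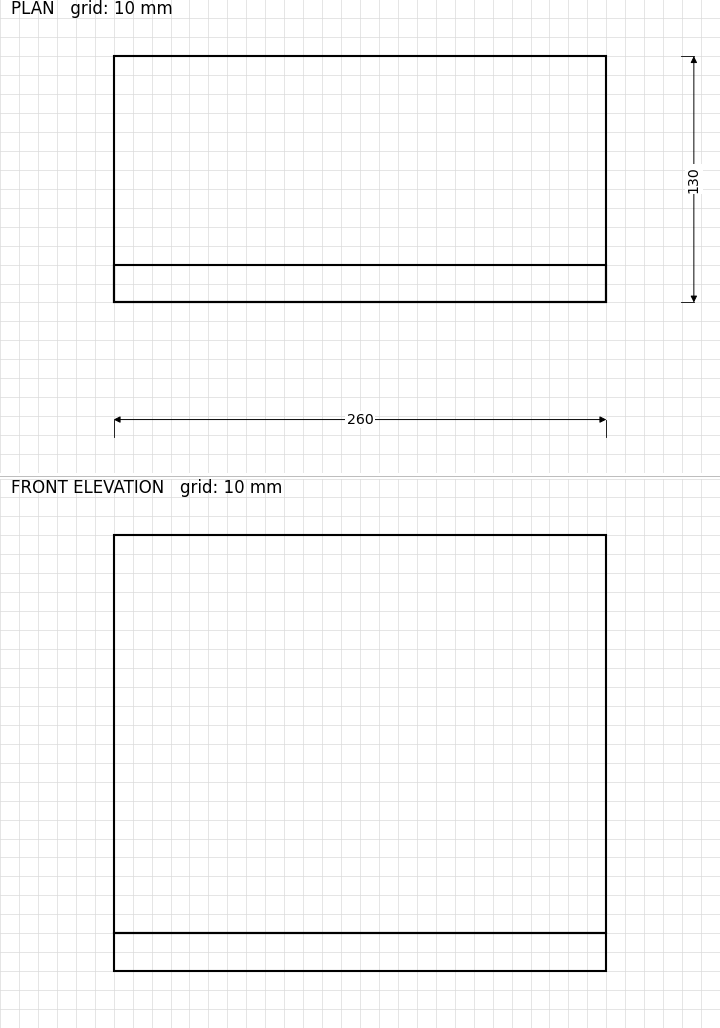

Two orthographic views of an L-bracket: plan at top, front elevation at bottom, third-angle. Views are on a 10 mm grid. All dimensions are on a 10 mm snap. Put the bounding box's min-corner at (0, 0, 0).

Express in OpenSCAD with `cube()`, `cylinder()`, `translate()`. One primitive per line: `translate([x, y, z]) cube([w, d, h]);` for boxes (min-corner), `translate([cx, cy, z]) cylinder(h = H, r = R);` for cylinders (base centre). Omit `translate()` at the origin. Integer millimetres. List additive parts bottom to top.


cube([260, 130, 20]);
translate([0, 0, 20]) cube([260, 20, 210]);


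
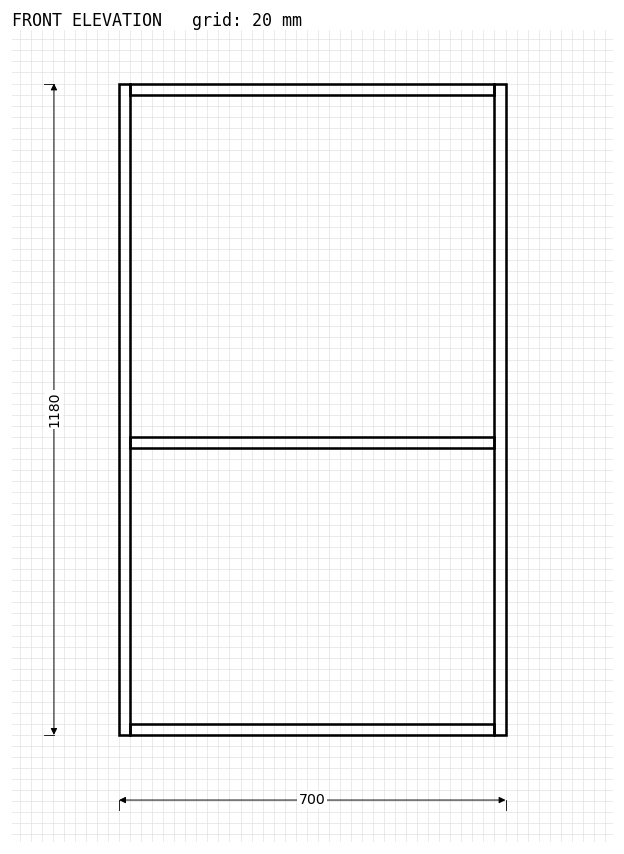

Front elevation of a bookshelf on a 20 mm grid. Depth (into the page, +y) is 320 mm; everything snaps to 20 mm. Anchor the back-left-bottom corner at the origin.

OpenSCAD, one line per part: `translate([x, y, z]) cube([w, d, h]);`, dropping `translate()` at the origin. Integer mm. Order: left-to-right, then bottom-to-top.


cube([20, 320, 1180]);
translate([20, 0, 0]) cube([660, 320, 20]);
translate([20, 0, 520]) cube([660, 320, 20]);
translate([20, 0, 1160]) cube([660, 320, 20]);
translate([680, 0, 0]) cube([20, 320, 1180]);


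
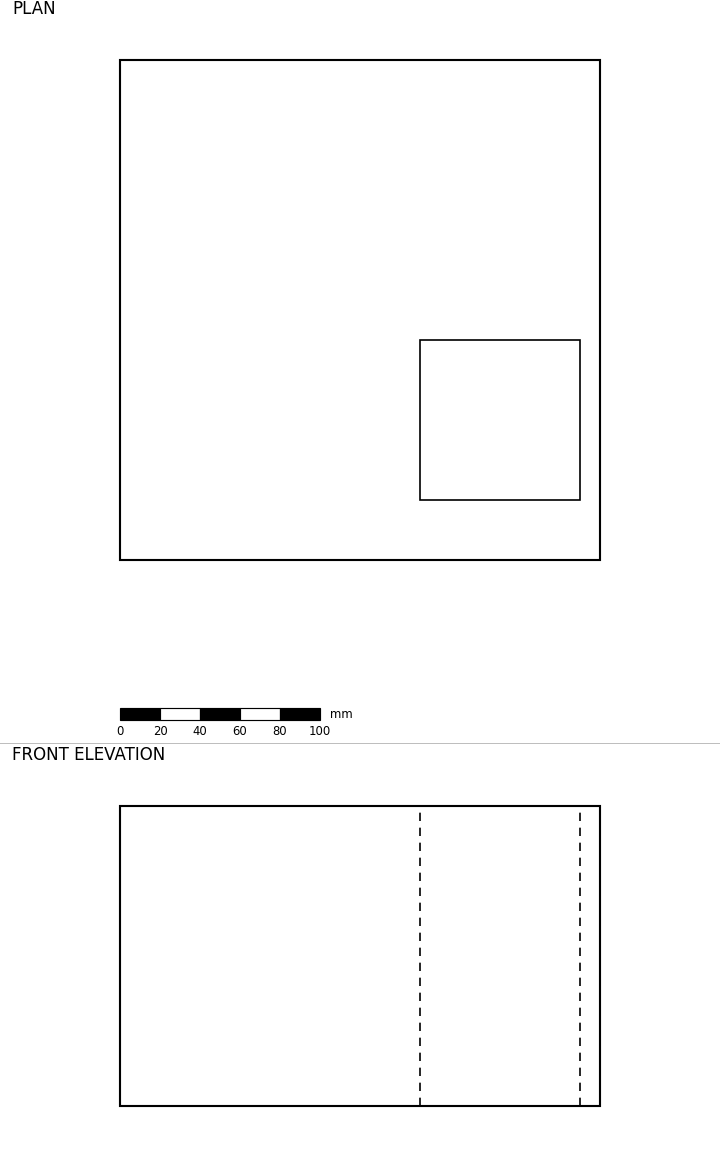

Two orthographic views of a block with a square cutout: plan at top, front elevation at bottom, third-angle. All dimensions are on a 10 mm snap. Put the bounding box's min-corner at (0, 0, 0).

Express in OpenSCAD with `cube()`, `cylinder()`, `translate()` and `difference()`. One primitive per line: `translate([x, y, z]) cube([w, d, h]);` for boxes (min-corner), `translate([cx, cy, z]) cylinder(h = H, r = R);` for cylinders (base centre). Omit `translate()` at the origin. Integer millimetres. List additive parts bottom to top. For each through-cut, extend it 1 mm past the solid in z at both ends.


difference() {
  cube([240, 250, 150]);
  translate([150, 30, -1]) cube([80, 80, 152]);
}


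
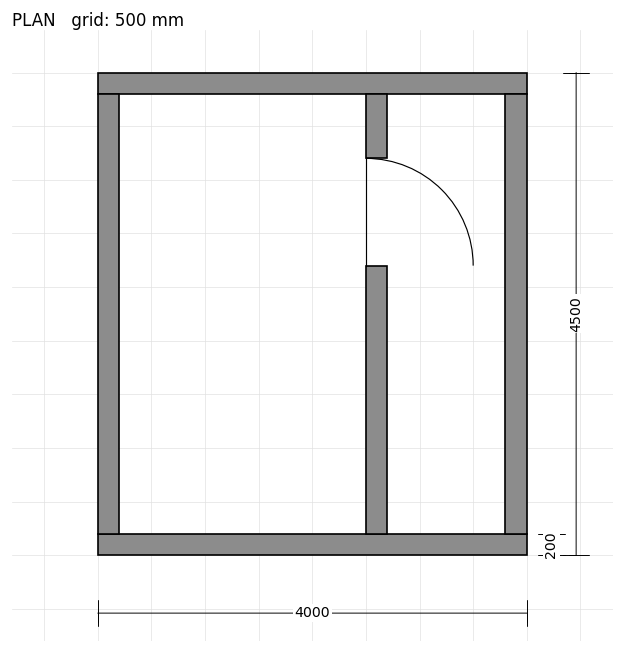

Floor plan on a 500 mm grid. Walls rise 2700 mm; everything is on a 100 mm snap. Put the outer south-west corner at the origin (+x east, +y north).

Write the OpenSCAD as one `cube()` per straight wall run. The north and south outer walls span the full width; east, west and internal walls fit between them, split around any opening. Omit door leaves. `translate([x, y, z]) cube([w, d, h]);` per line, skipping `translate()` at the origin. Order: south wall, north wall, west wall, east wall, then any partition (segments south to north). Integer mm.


cube([4000, 200, 2700]);
translate([0, 4300, 0]) cube([4000, 200, 2700]);
translate([0, 200, 0]) cube([200, 4100, 2700]);
translate([3800, 200, 0]) cube([200, 4100, 2700]);
translate([2500, 200, 0]) cube([200, 2500, 2700]);
translate([2500, 3700, 0]) cube([200, 600, 2700]);
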